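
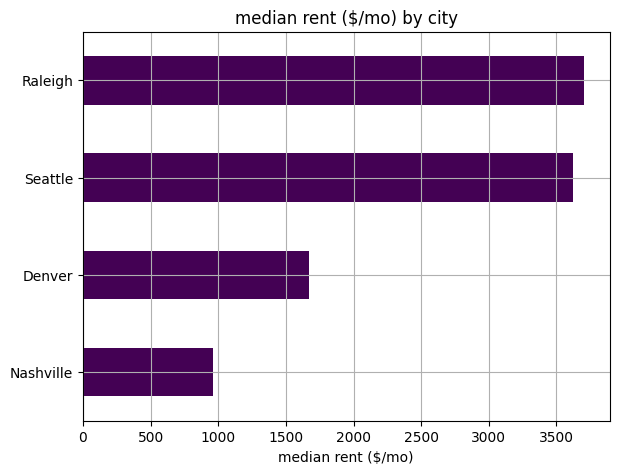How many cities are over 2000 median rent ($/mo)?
2

Above 2000: Seattle, Raleigh.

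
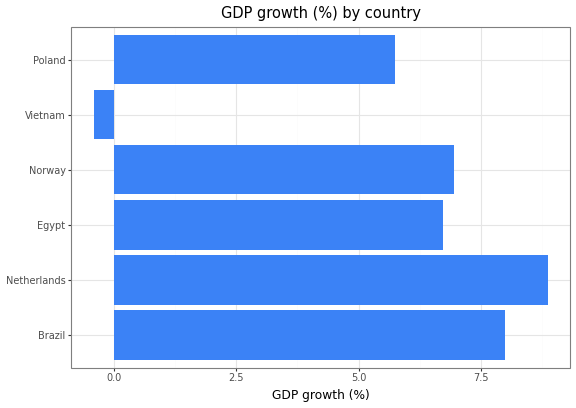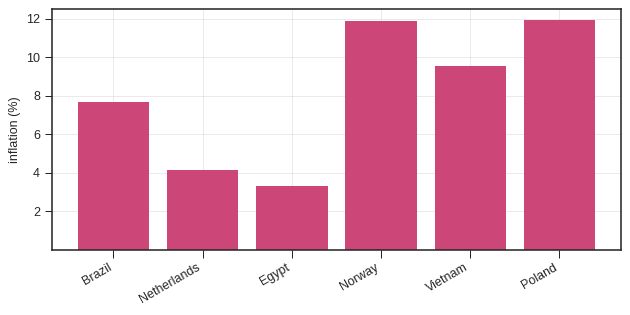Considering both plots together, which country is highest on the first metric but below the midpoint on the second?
Chart 2 median inflation (%) ≈ 8; below-median countries: Brazil, Netherlands, Egypt. Among those, Netherlands has the highest GDP growth (%) (≈ 9).

Netherlands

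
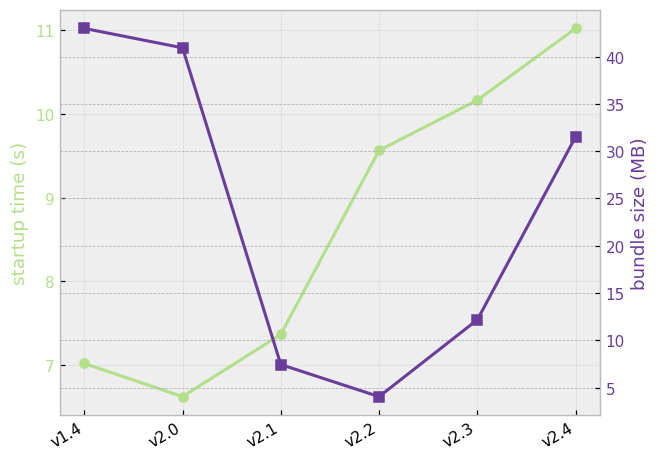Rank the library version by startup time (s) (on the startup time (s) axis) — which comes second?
v2.3

Top 3 (on the startup time (s) axis): v2.4 ≈ 11.0, v2.3 ≈ 10.0, v2.2 ≈ 9.5.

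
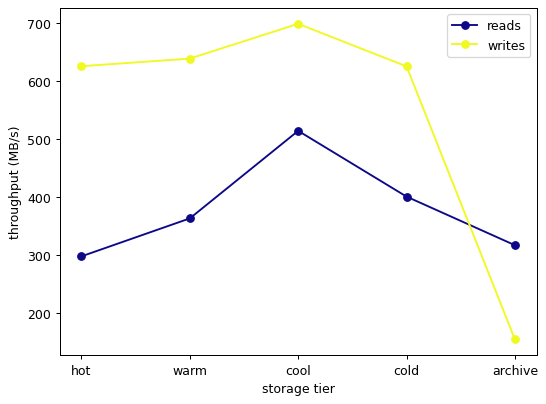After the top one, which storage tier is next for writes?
warm

Top 3 for writes: cool ≈ 700, warm ≈ 650, hot ≈ 600.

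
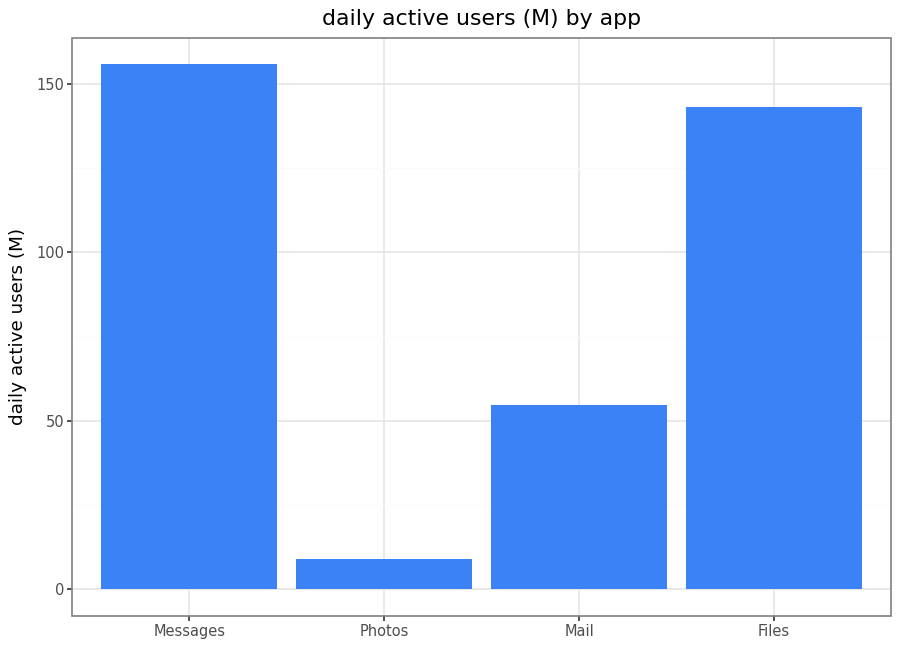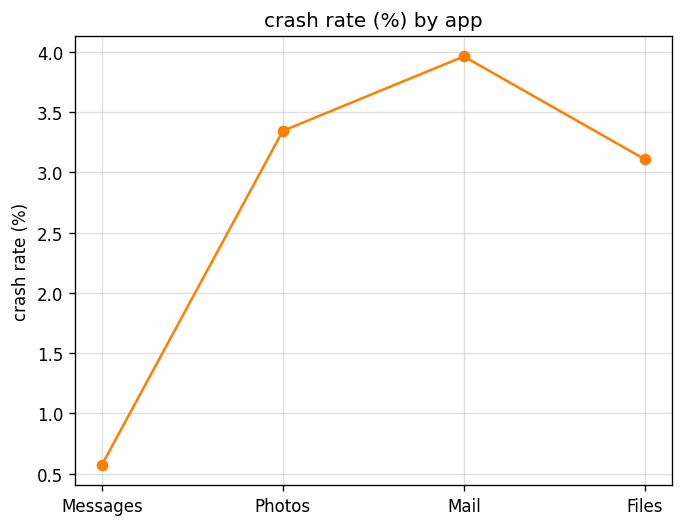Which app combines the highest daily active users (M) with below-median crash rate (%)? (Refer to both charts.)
Chart 2 median crash rate (%) ≈ 3; below-median apps: Messages, Files. Among those, Messages has the highest daily active users (M) (≈ 160).

Messages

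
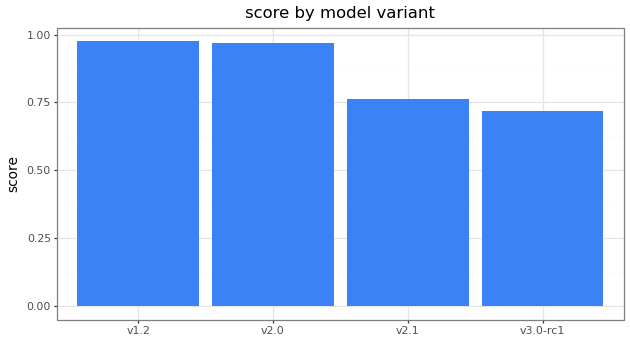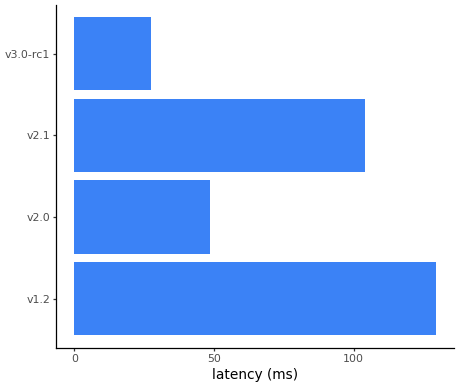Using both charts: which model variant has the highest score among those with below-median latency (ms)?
Chart 2 median latency (ms) ≈ 80; below-median model variants: v2.0, v3.0-rc1. Among those, v2.0 has the highest score (≈ 1).

v2.0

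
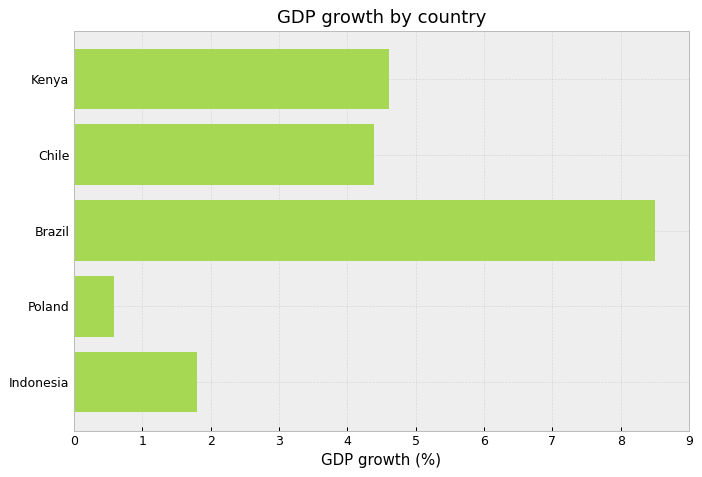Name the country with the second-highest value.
Kenya

Top 3: Brazil ≈ 9, Kenya ≈ 5, Chile ≈ 4.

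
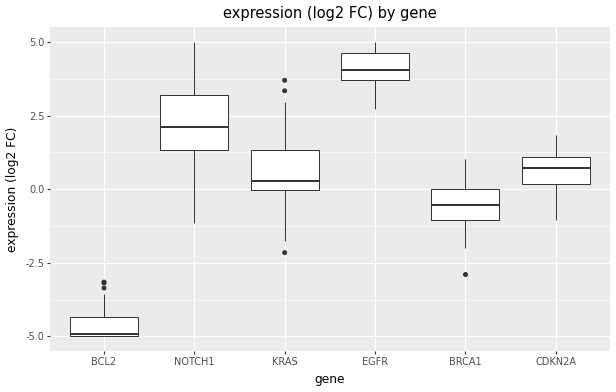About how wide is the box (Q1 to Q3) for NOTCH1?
≈ 2

Q3 ≈ 3, Q1 ≈ 1; IQR ≈ 2.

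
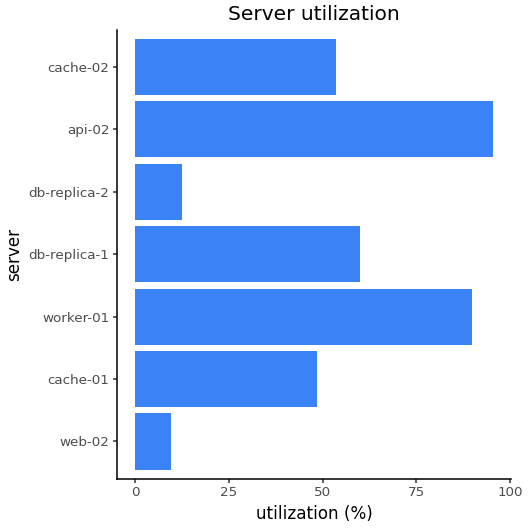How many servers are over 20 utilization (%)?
Above 20: cache-01, worker-01, db-replica-1, api-02, cache-02.

5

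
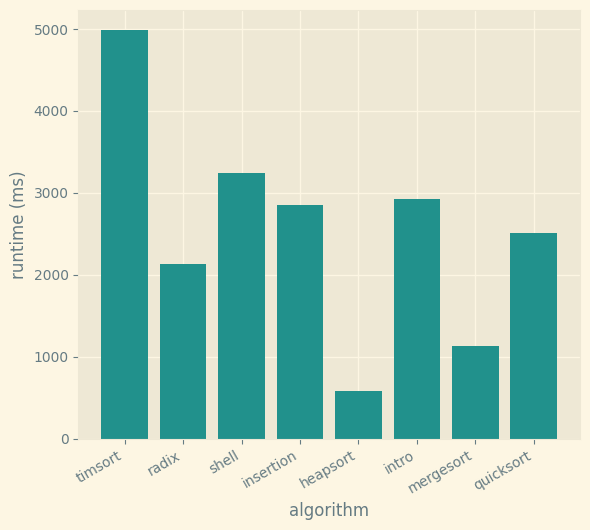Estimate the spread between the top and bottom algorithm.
≈ 4500

Max timsort ≈ 5000, min heapsort ≈ 500; range ≈ 4500.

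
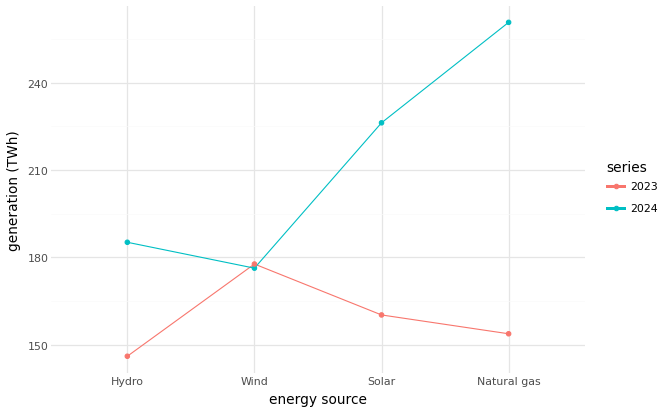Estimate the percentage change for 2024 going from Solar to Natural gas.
≈ +13%

Solar ≈ 230, Natural gas ≈ 260; (260 − 230) / 230 ≈ +13%.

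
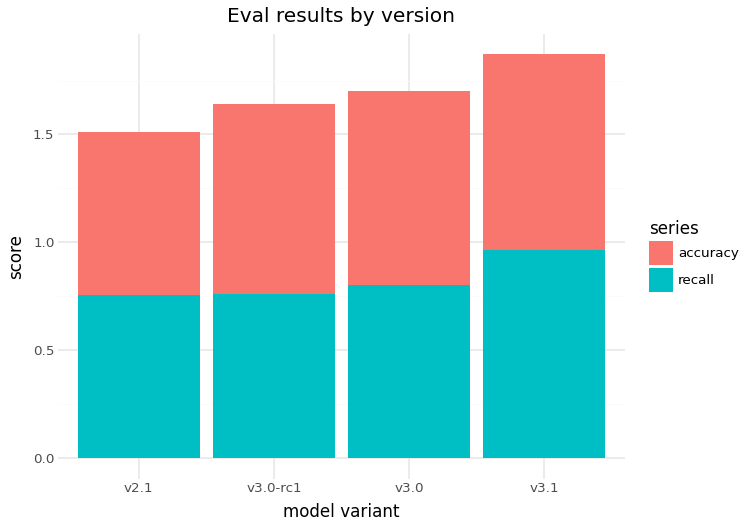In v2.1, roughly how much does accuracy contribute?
≈ 0.8

accuracy top ≈ 1.6, bottom ≈ 0.8; segment ≈ 0.8.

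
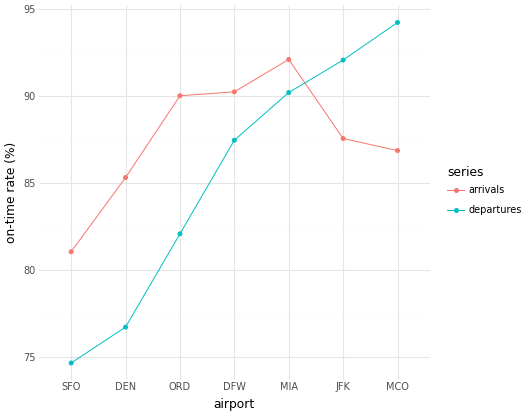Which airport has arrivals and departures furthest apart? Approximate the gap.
DEN: arrivals ≈ 86, departures ≈ 76 → gap ≈ 10. Next-largest (ORD) is only ≈ 8.

DEN, ≈ 10 %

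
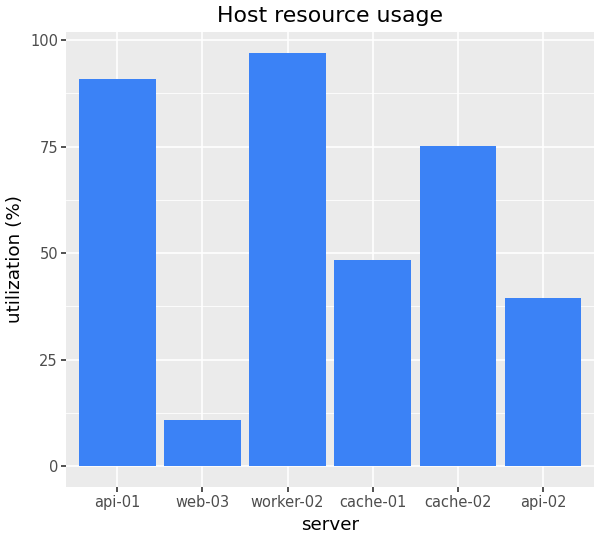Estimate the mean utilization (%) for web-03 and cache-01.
≈ 30

(10 + 50) / 2 ≈ 30.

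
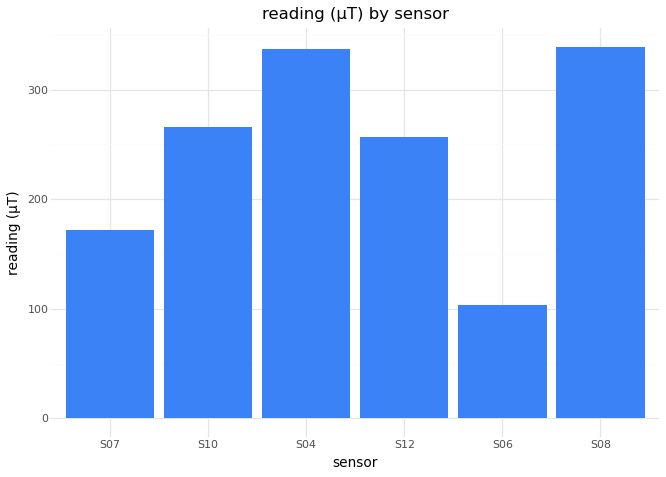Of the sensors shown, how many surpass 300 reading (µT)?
Above 300: S04, S08.

2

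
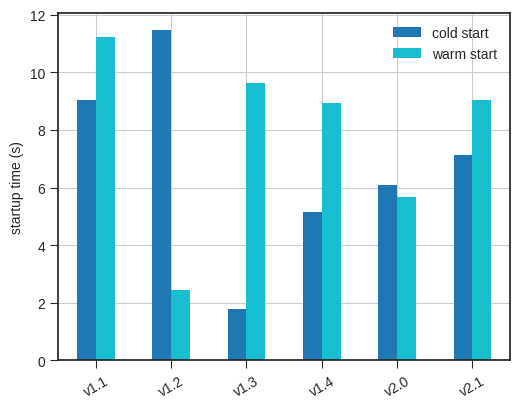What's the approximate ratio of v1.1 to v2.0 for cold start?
v1.1 ≈ 9, v2.0 ≈ 6; 9/6 ≈ 1.5.

≈ 1.5×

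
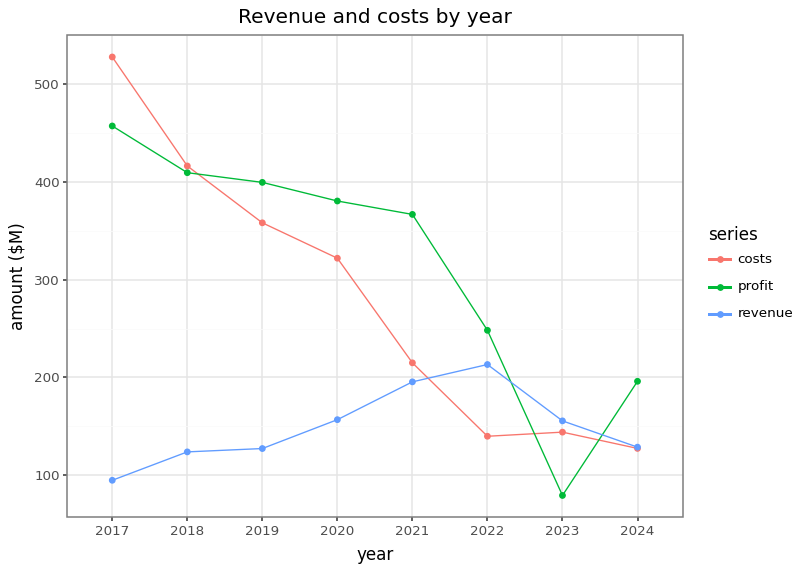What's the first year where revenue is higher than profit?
2022: revenue ≈ 200 vs profit ≈ 250 (not yet); 2023: revenue ≈ 150 vs profit ≈ 100 (first crossover).

2023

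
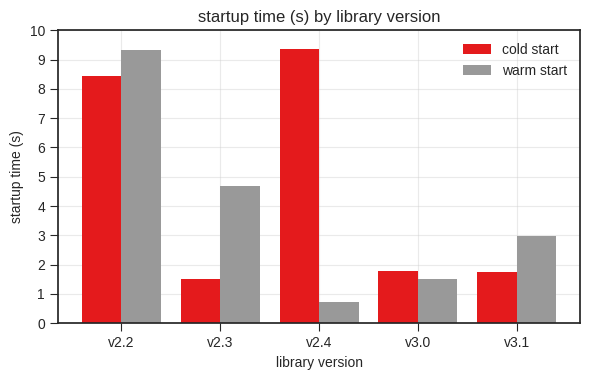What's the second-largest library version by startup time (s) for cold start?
v2.2

Top 3 for cold start: v2.4 ≈ 9, v2.2 ≈ 8, v3.0 ≈ 2.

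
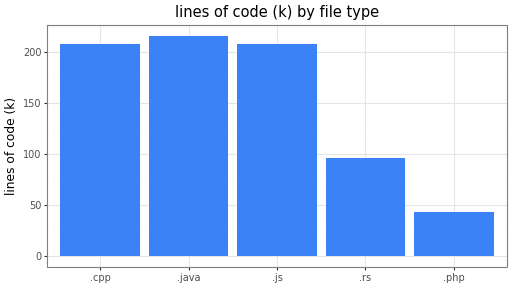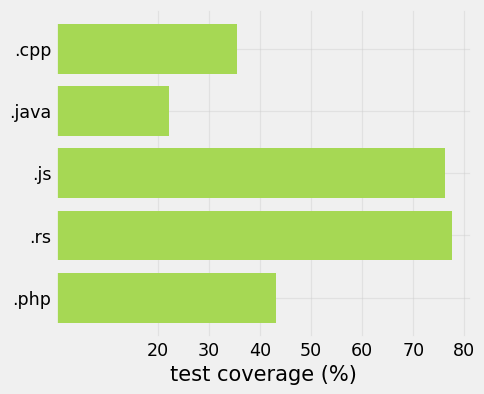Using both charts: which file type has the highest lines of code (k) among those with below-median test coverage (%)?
.java

Chart 2 median test coverage (%) ≈ 40; below-median file types: .cpp, .java. Among those, .java has the highest lines of code (k) (≈ 220).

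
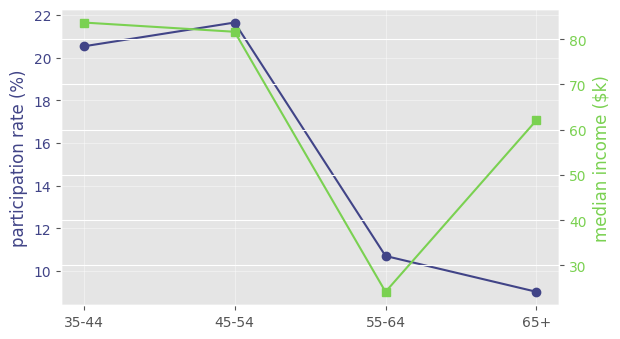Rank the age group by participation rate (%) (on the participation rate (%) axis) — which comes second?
35-44

Top 3 (on the participation rate (%) axis): 45-54 ≈ 22, 35-44 ≈ 20, 55-64 ≈ 10.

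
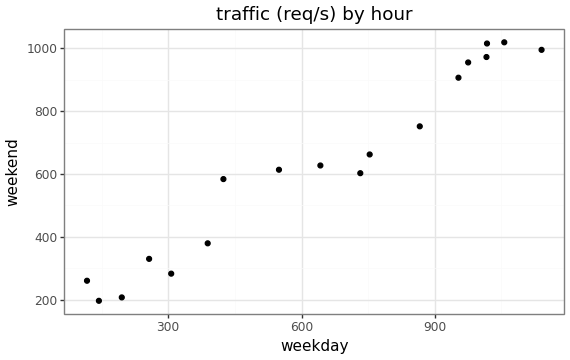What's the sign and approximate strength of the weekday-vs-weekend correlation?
positive, strong

Points are positively correlated; strong (|r| ≈ 1.0).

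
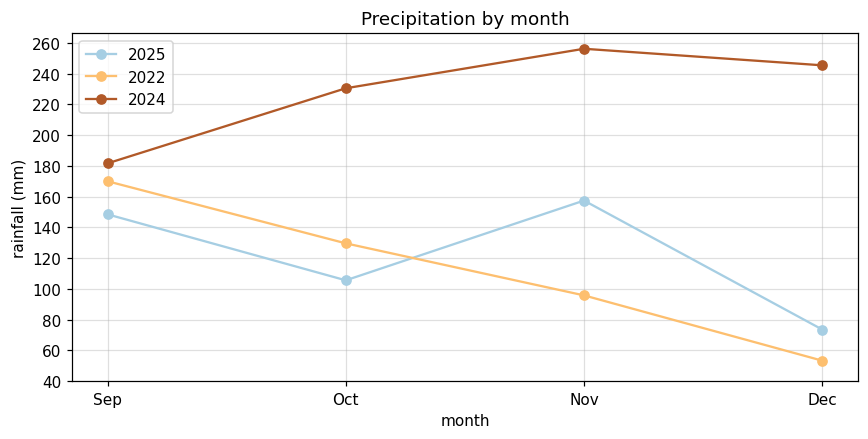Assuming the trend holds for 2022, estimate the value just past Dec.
Last three: 120, 100, 60 → slope ≈ -30/step → next ≈ 30.

≈ 30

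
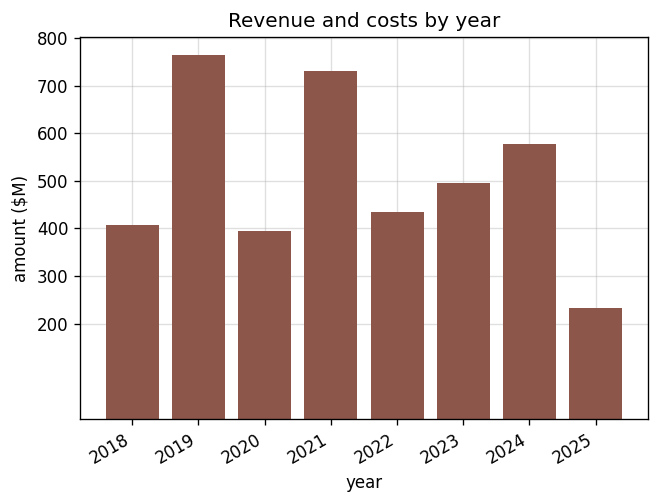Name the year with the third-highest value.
Top 4: 2019 ≈ 800, 2021 ≈ 700, 2024 ≈ 600, 2023 ≈ 500.

2024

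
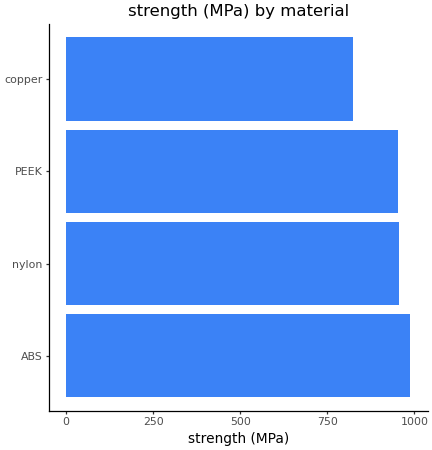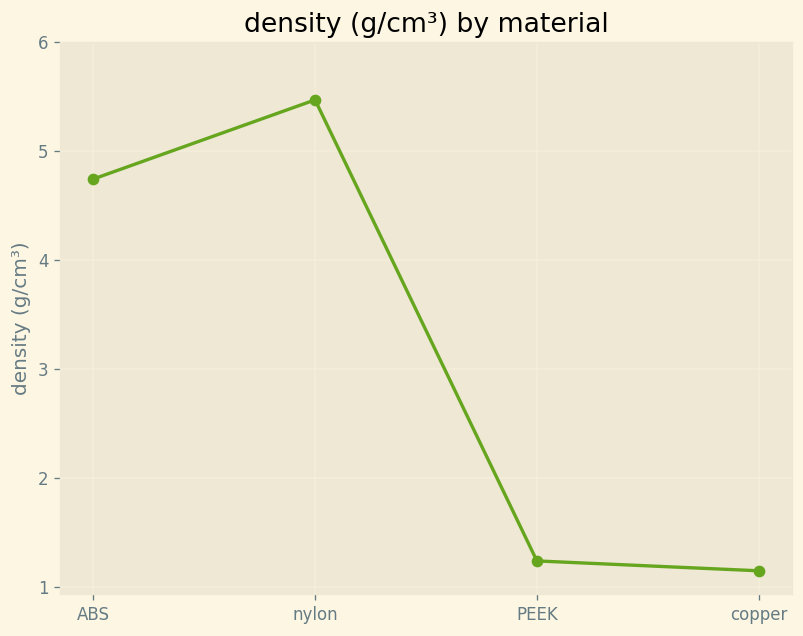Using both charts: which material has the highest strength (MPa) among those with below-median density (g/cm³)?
PEEK

Chart 2 median density (g/cm³) ≈ 3; below-median materials: PEEK, copper. Among those, PEEK has the highest strength (MPa) (≈ 1000).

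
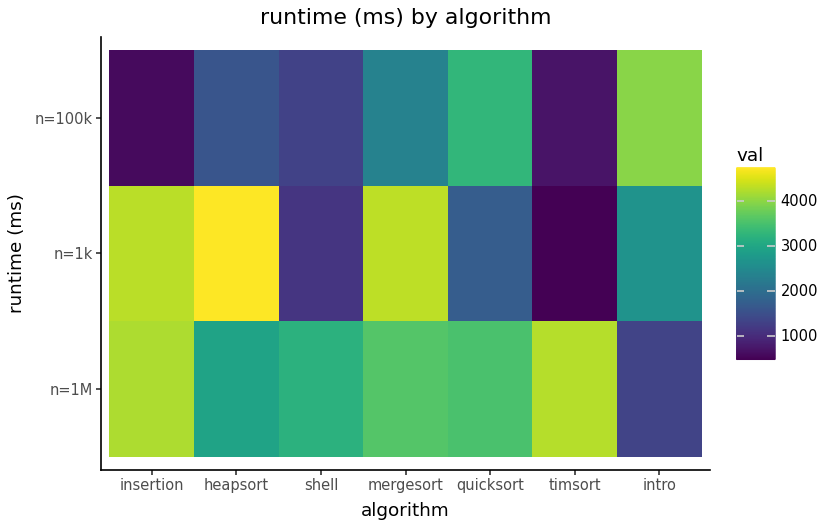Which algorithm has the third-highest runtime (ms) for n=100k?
mergesort

Top 4 for n=100k: intro ≈ 4000, quicksort ≈ 3500, mergesort ≈ 2500, heapsort ≈ 1500.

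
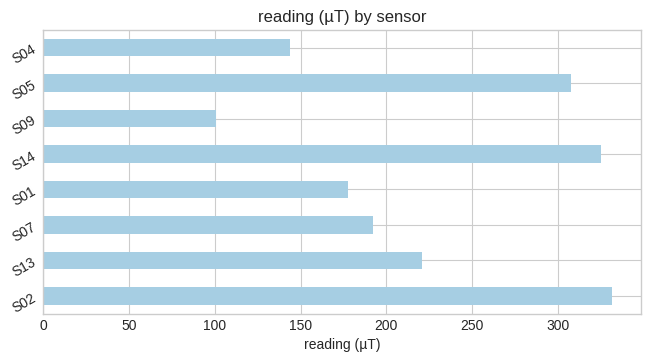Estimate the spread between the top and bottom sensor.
≈ 250

Max S02 ≈ 350, min S09 ≈ 100; range ≈ 250.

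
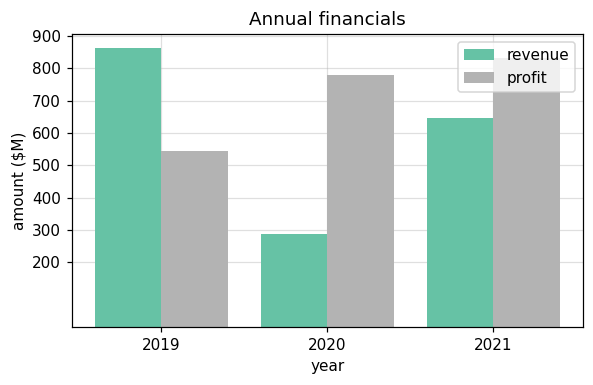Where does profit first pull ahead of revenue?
2019: profit ≈ 500 vs revenue ≈ 900 (not yet); 2020: profit ≈ 800 vs revenue ≈ 300 (first crossover).

2020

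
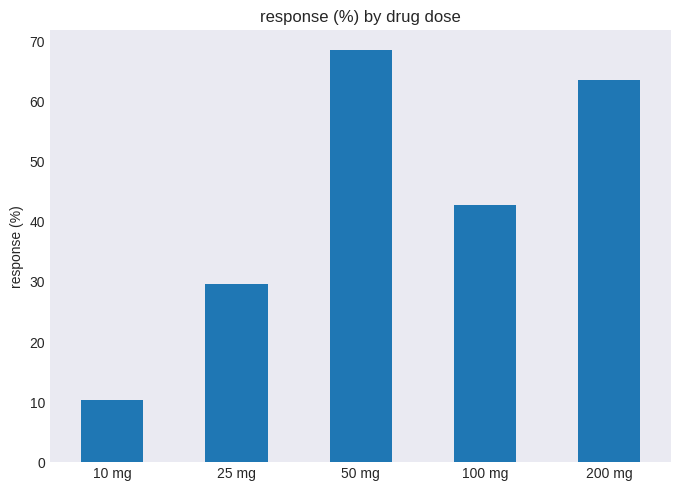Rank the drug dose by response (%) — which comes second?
200 mg

Top 3: 50 mg ≈ 70, 200 mg ≈ 60, 100 mg ≈ 40.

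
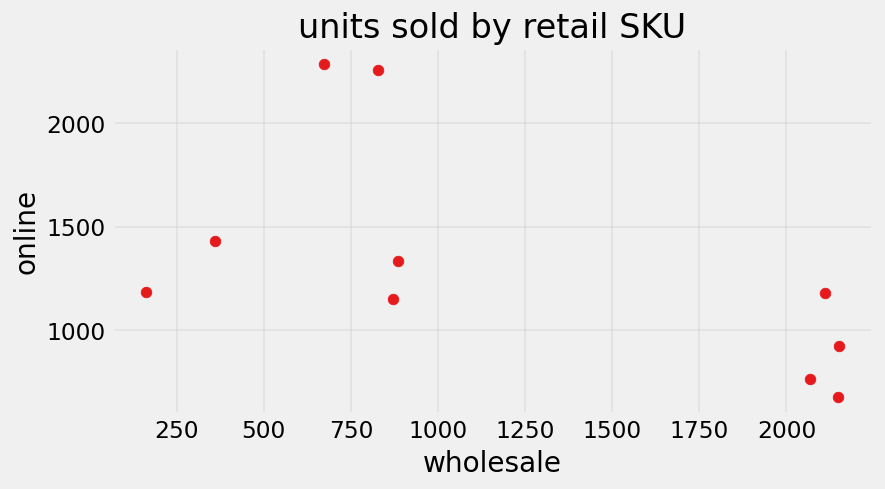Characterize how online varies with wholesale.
negative, moderate

Points are negatively correlated; moderate (|r| ≈ 0.6).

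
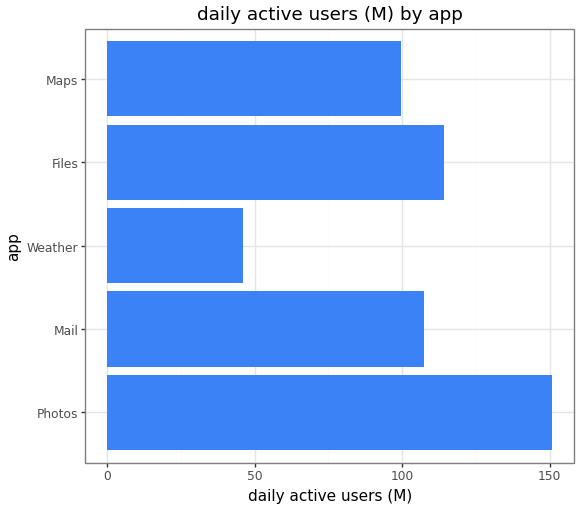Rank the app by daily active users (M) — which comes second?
Files

Top 3: Photos ≈ 160, Files ≈ 120, Mail ≈ 100.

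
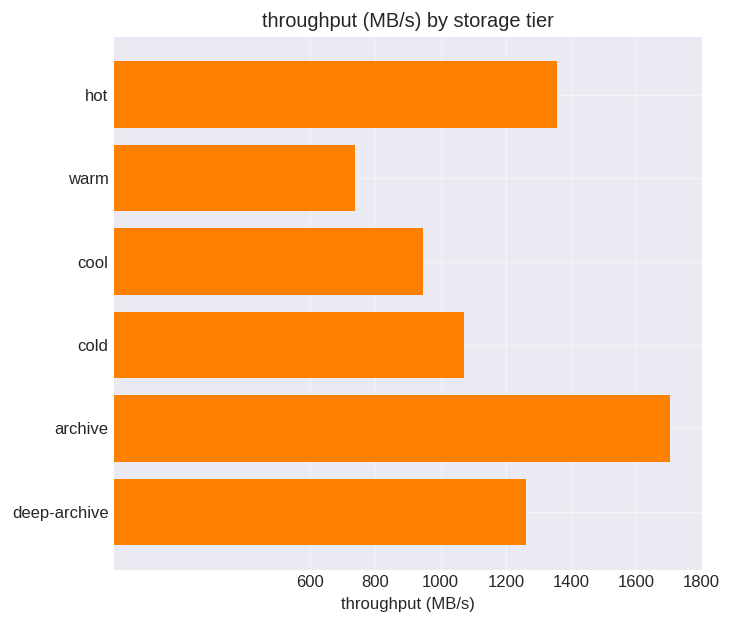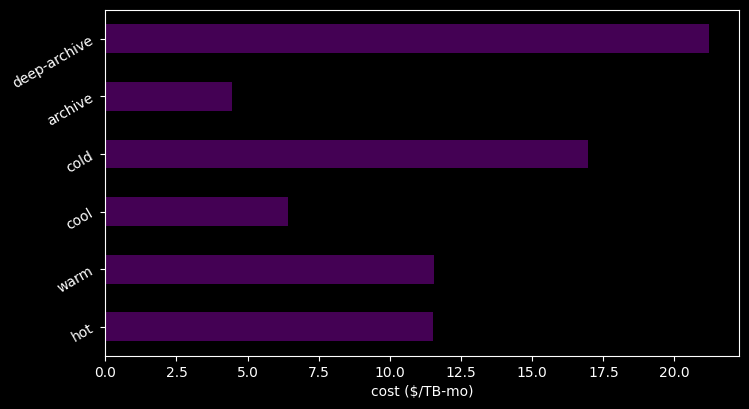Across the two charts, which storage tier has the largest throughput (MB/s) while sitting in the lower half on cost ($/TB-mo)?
Chart 2 median cost ($/TB-mo) ≈ 12; below-median storage tiers: hot, cool, archive. Among those, archive has the highest throughput (MB/s) (≈ 1800).

archive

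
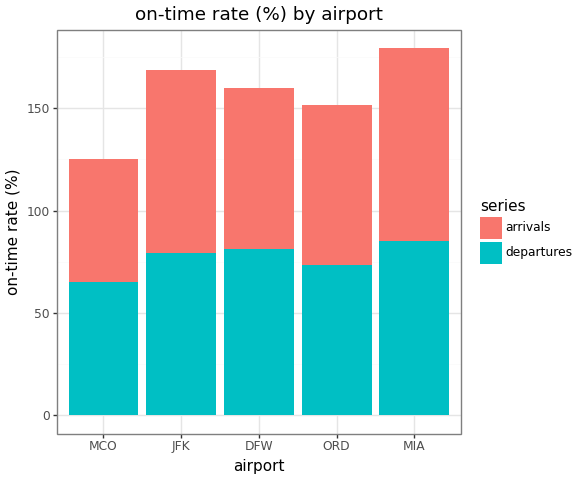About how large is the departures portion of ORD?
departures top ≈ 80, bottom ≈ 0; segment ≈ 80.

≈ 80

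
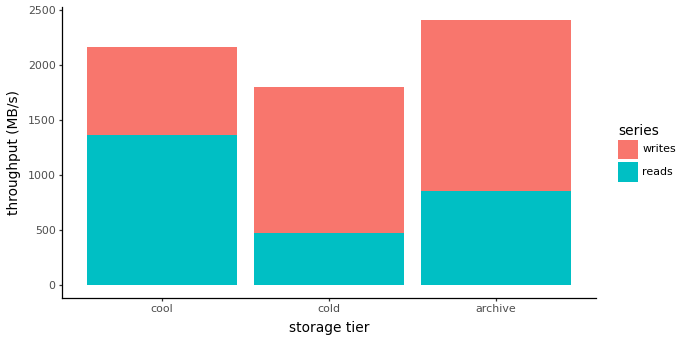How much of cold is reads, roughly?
≈ 500

reads top ≈ 500, bottom ≈ 0; segment ≈ 500.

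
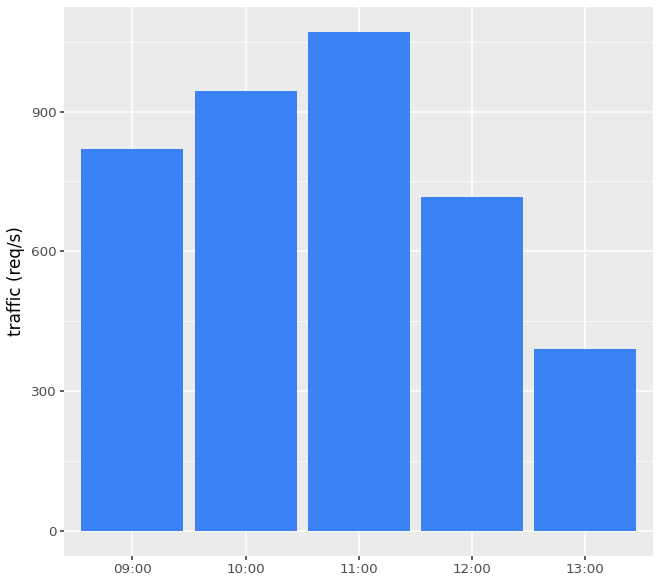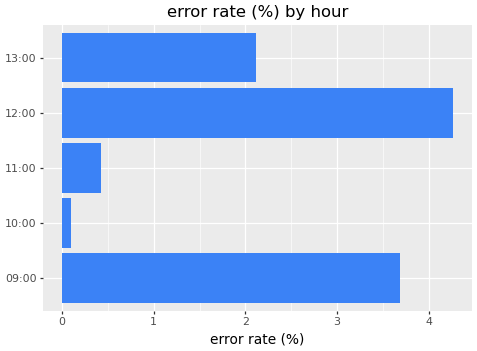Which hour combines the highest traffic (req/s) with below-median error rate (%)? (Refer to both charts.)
Chart 2 median error rate (%) ≈ 2; below-median hours: 10:00, 11:00. Among those, 11:00 has the highest traffic (req/s) (≈ 1100).

11:00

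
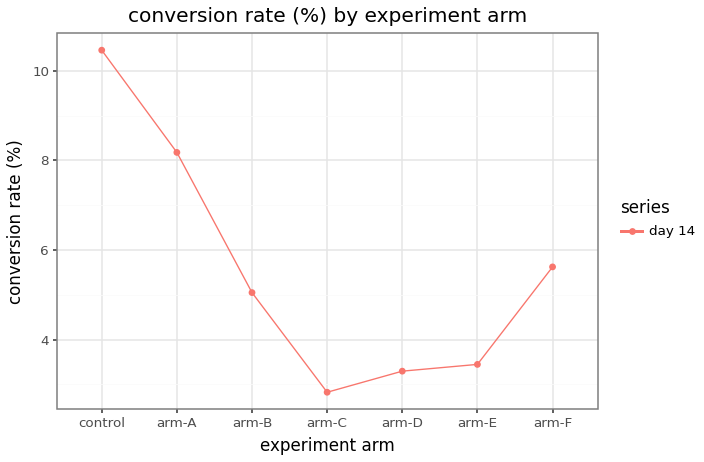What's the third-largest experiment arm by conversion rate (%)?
Top 4: control ≈ 10, arm-A ≈ 8, arm-F ≈ 6, arm-B ≈ 5.

arm-F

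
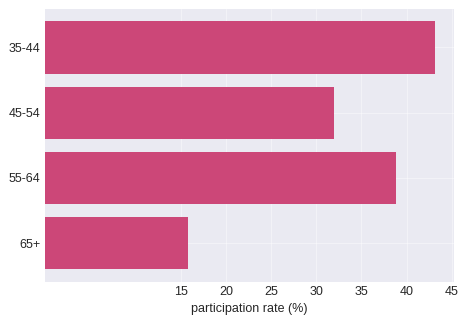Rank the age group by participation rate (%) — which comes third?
Top 4: 35-44 ≈ 45, 55-64 ≈ 40, 45-54 ≈ 30, 65+ ≈ 15.

45-54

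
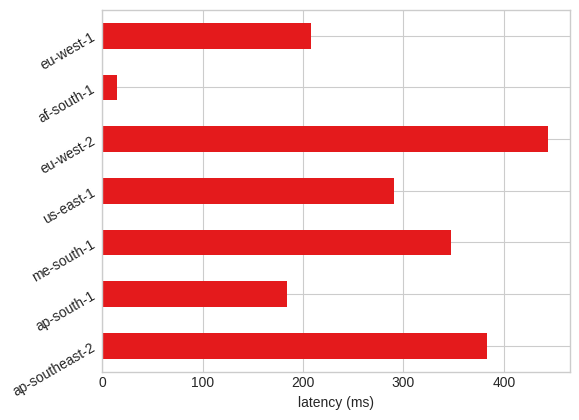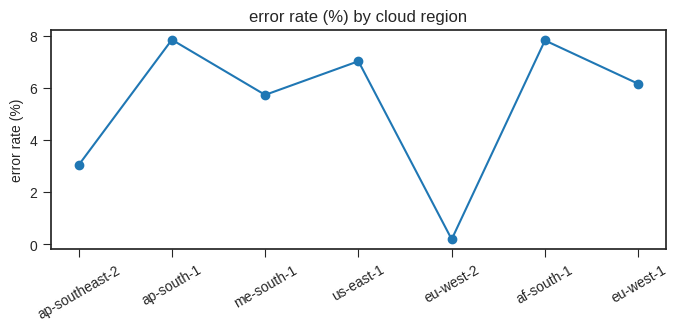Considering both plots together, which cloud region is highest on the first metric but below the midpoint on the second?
Chart 2 median error rate (%) ≈ 6; below-median cloud regions: ap-southeast-2, me-south-1, eu-west-2. Among those, eu-west-2 has the highest latency (ms) (≈ 450).

eu-west-2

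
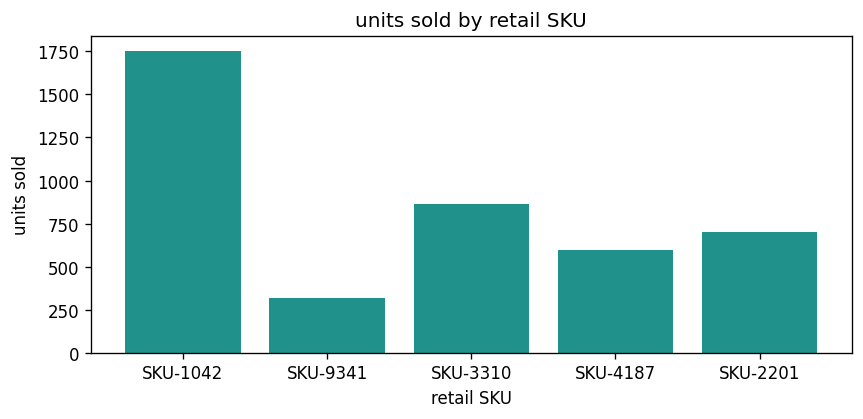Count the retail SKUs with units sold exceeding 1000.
Above 1000: SKU-1042.

1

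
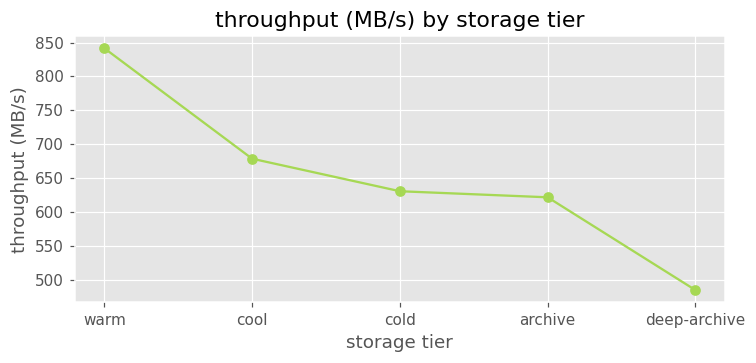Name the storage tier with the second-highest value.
Top 3: warm ≈ 850, cool ≈ 700, cold ≈ 650.

cool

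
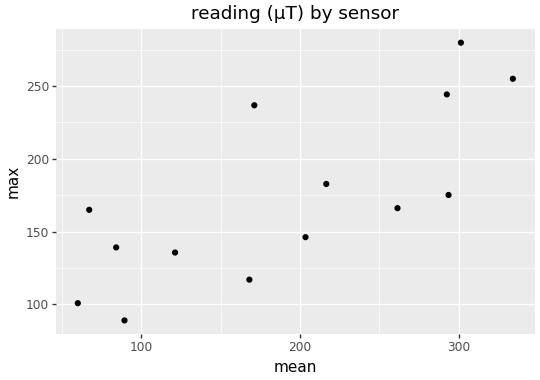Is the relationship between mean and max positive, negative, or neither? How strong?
positive, strong

Points are positively correlated; strong (|r| ≈ 0.8).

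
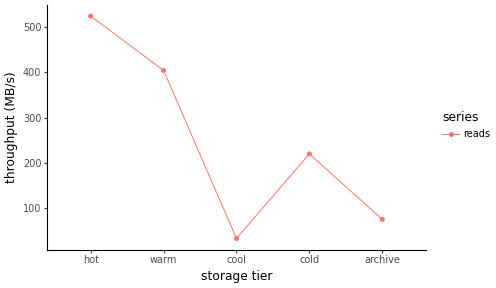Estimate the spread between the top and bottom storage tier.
Max hot ≈ 500, min cool ≈ 50; range ≈ 450.

≈ 450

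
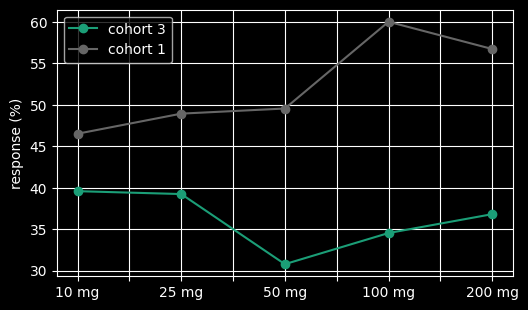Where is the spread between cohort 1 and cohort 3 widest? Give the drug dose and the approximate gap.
100 mg, ≈ 25 %

100 mg: cohort 1 ≈ 60, cohort 3 ≈ 35 → gap ≈ 25. Next-largest (200 mg) is only ≈ 20.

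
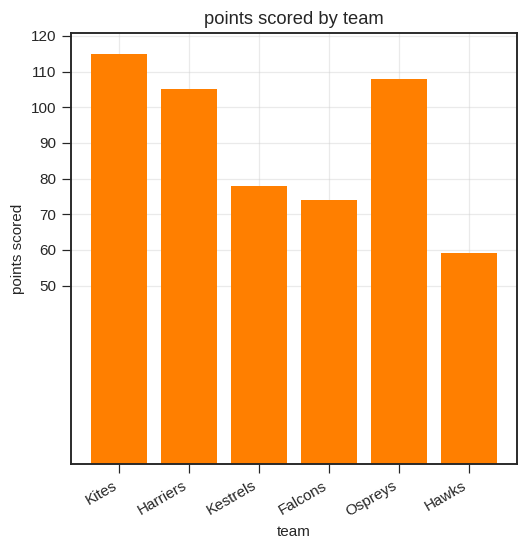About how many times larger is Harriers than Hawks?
≈ 1.67×

Harriers ≈ 100, Hawks ≈ 60; 100/60 ≈ 1.67.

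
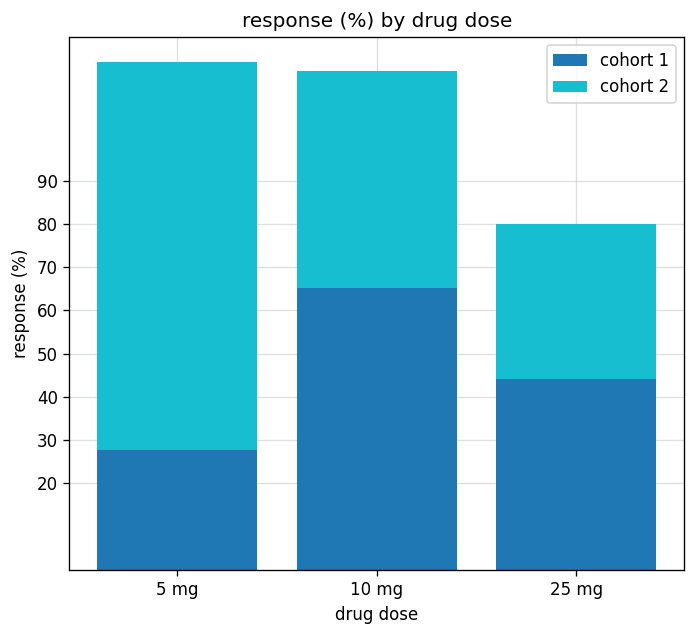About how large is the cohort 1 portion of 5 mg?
≈ 30

cohort 1 top ≈ 30, bottom ≈ 0; segment ≈ 30.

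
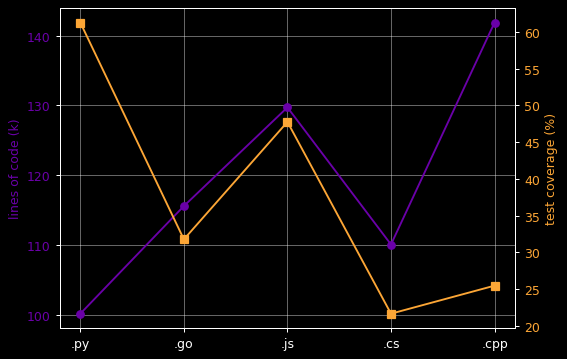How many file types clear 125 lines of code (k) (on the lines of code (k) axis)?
2

Above 125: .js, .cpp.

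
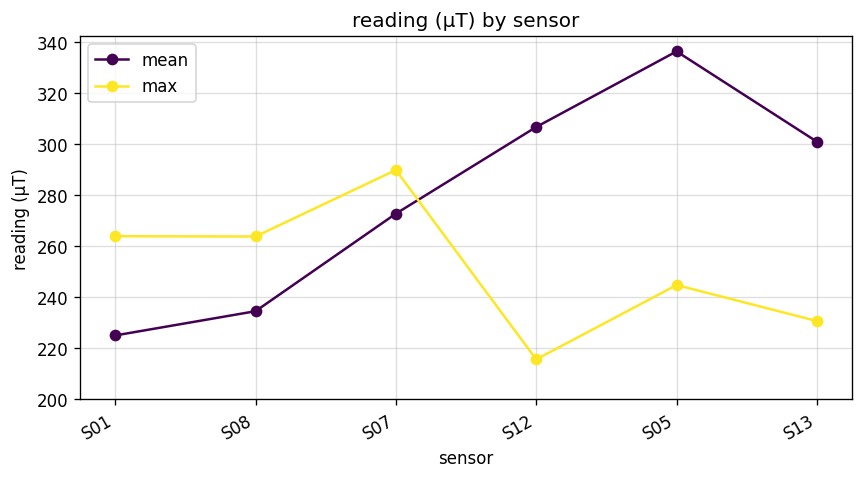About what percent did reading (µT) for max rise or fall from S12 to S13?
≈ +9.1%

S12 ≈ 220, S13 ≈ 240; (240 − 220) / 220 ≈ +9.1%.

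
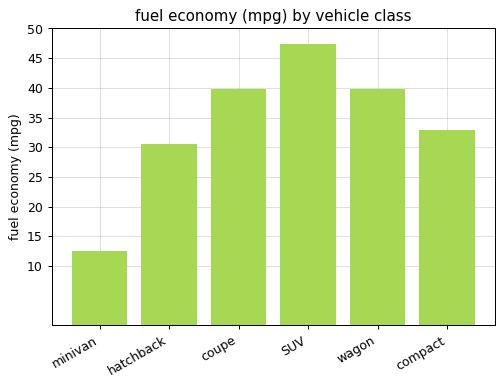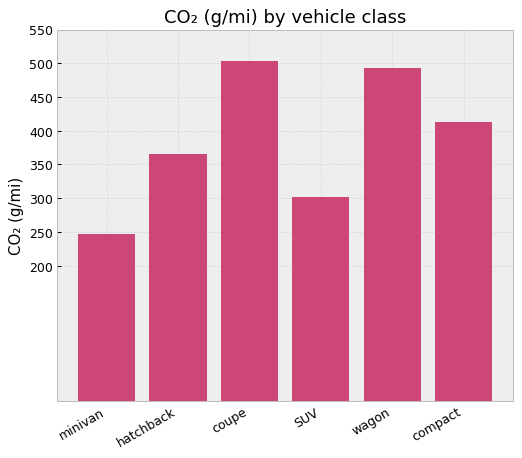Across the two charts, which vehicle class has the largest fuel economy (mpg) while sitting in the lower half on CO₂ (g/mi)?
Chart 2 median CO₂ (g/mi) ≈ 400; below-median vehicle classes: minivan, hatchback, SUV. Among those, SUV has the highest fuel economy (mpg) (≈ 45).

SUV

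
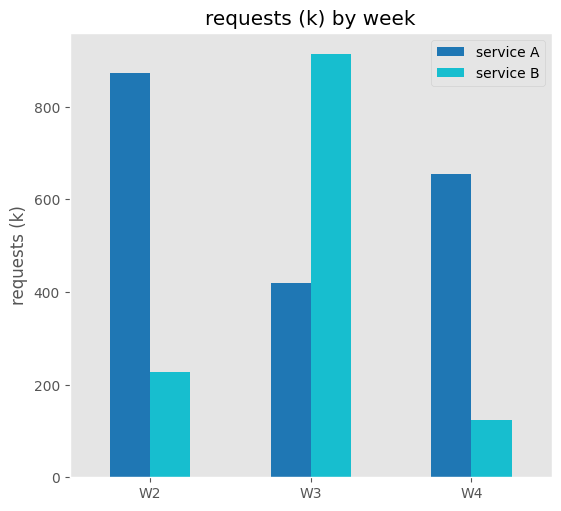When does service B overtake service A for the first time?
W3

W2: service B ≈ 200 vs service A ≈ 900 (not yet); W3: service B ≈ 900 vs service A ≈ 400 (first crossover).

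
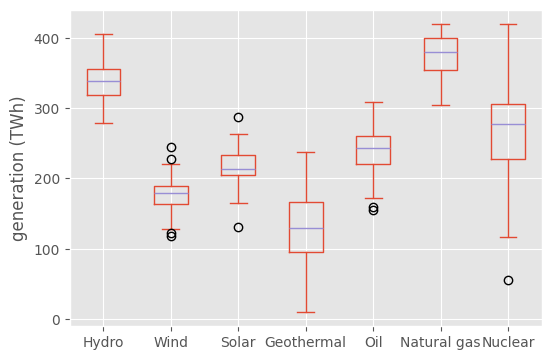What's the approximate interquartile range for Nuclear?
Q3 ≈ 300, Q1 ≈ 225; IQR ≈ 75.

≈ 75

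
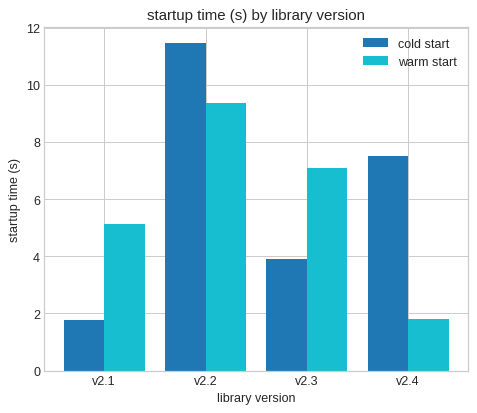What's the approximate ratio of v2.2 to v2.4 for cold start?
≈ 1.38×

v2.2 ≈ 11, v2.4 ≈ 8; 11/8 ≈ 1.38.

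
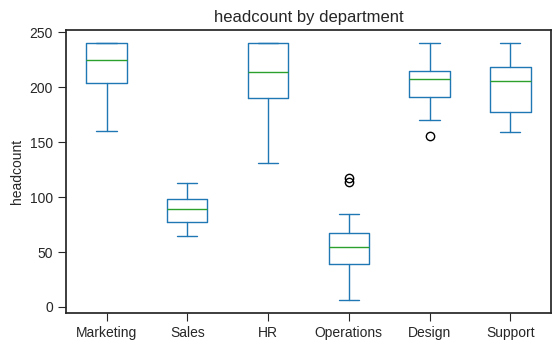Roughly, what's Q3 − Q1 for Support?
Q3 ≈ 220, Q1 ≈ 180; IQR ≈ 40.

≈ 40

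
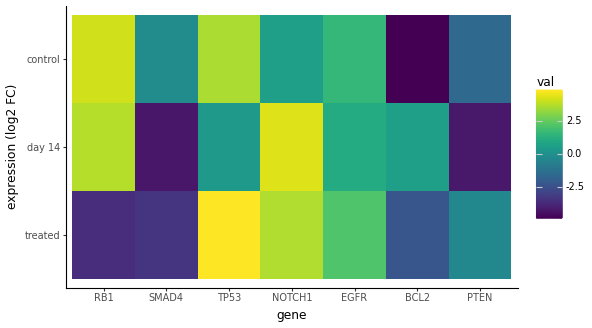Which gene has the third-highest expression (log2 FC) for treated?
EGFR

Top 4 for treated: TP53 ≈ 5, NOTCH1 ≈ 4, EGFR ≈ 2, PTEN ≈ 0.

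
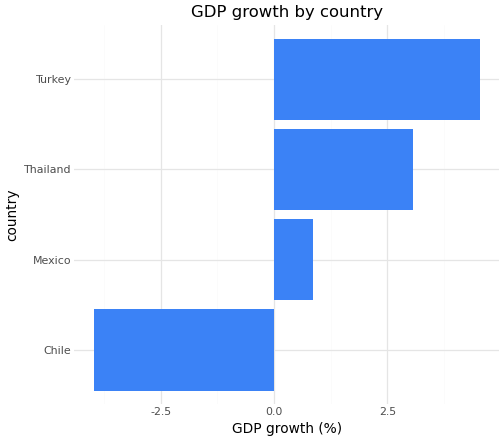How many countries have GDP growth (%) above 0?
Above 0: Mexico, Thailand, Turkey.

3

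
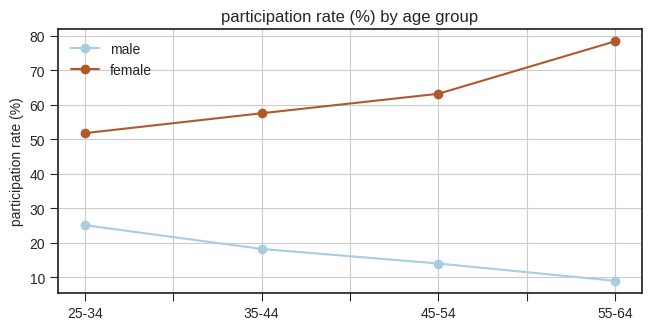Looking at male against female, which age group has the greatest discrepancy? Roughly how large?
55-64: male ≈ 10, female ≈ 80 → gap ≈ 70. Next-largest (45-54) is only ≈ 50.

55-64, ≈ 70 %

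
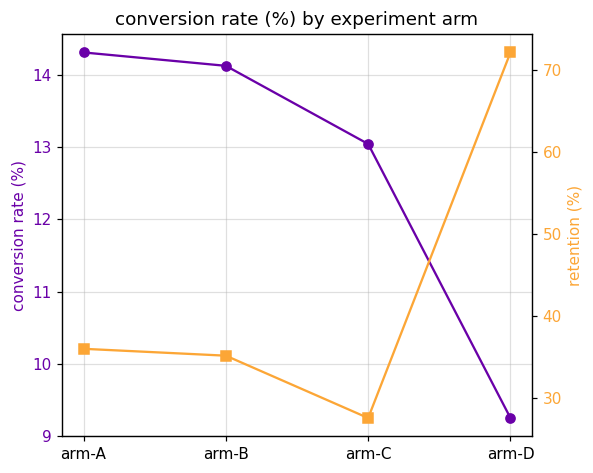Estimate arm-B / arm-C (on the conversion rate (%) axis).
arm-B ≈ 14.0, arm-C ≈ 13.0; 14.0/13.0 ≈ 1.08.

≈ 1.08×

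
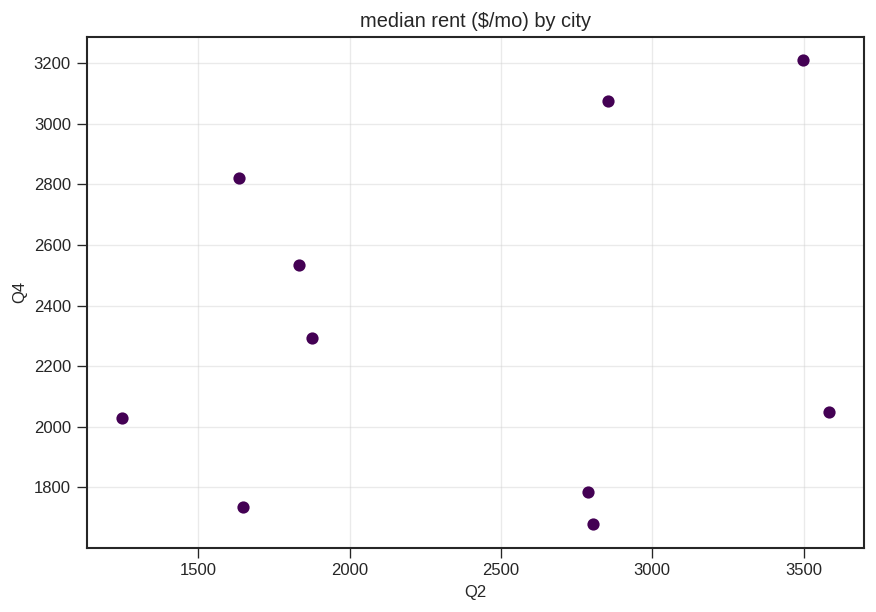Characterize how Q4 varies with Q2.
no clear correlation

Points are roughly uncorrelated; weak (|r| ≈ 0.2).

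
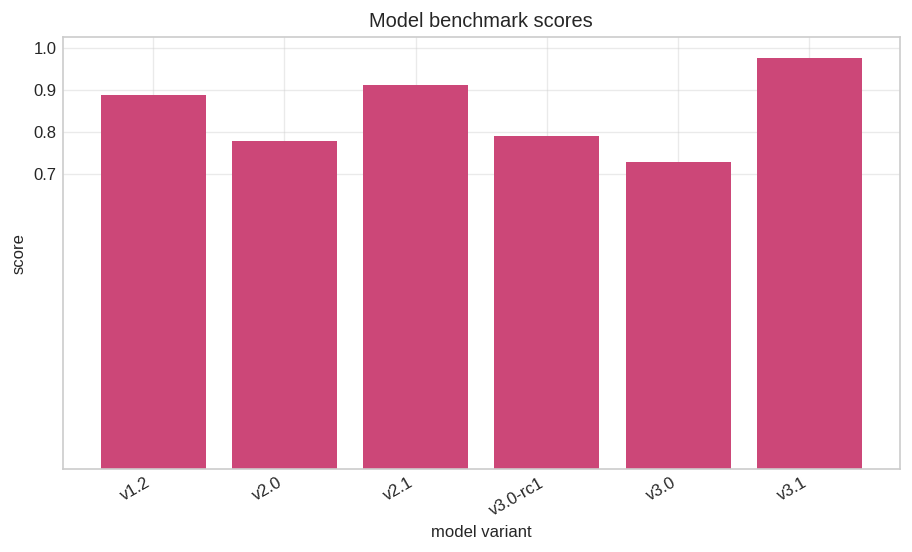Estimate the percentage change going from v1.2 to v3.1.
v1.2 ≈ 0.9, v3.1 ≈ 1.0; (1.0 − 0.9) / 0.9 ≈ +11.1%.

≈ +11.1%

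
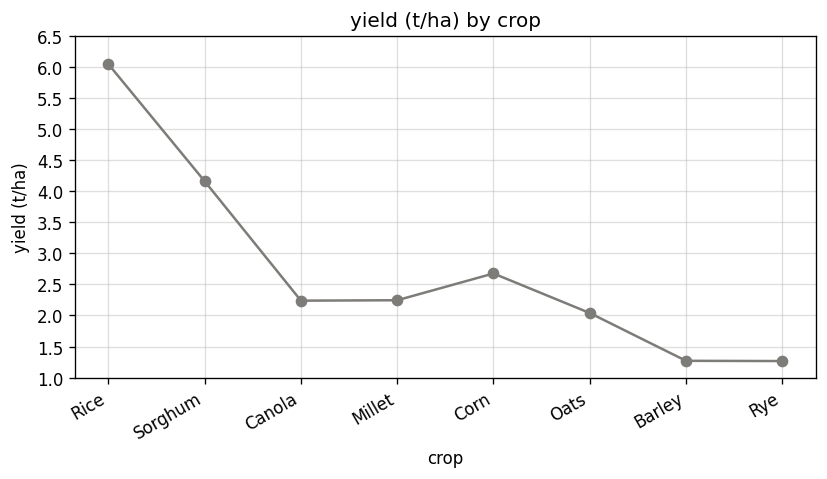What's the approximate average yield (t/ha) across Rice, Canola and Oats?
≈ 3.33

(6.0 + 2.0 + 2.0) / 3 ≈ 3.33.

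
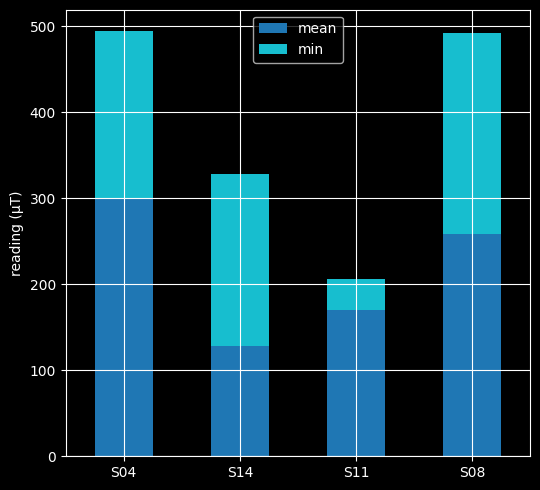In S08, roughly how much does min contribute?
≈ 250

min top ≈ 500, bottom ≈ 250; segment ≈ 250.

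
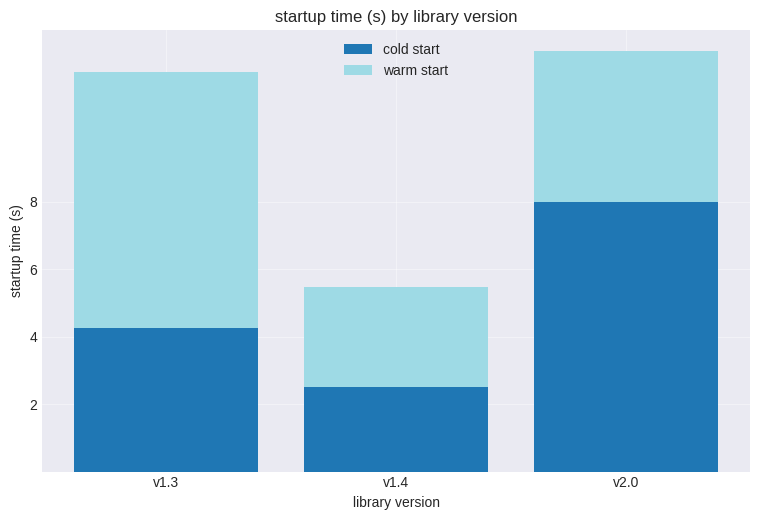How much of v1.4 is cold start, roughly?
≈ 2

cold start top ≈ 2, bottom ≈ 0; segment ≈ 2.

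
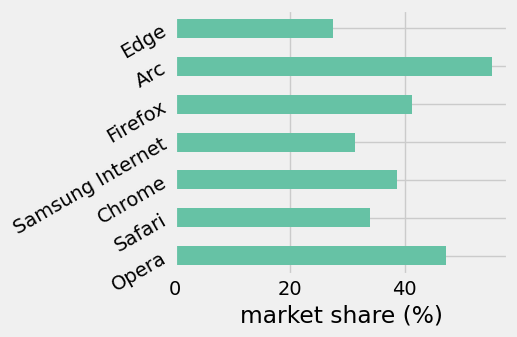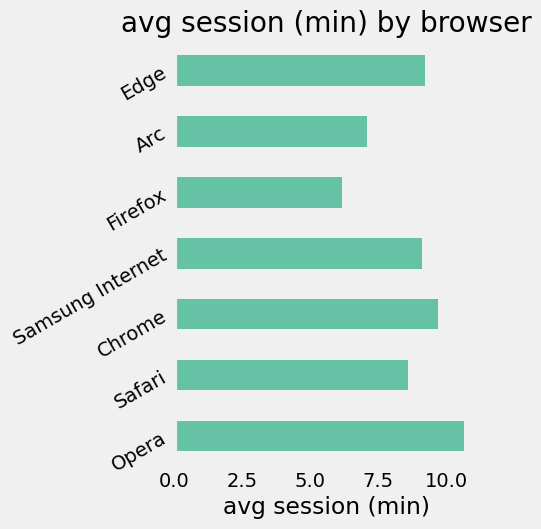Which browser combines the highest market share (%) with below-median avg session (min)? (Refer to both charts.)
Chart 2 median avg session (min) ≈ 9; below-median browsers: Safari, Firefox, Arc. Among those, Arc has the highest market share (%) (≈ 60).

Arc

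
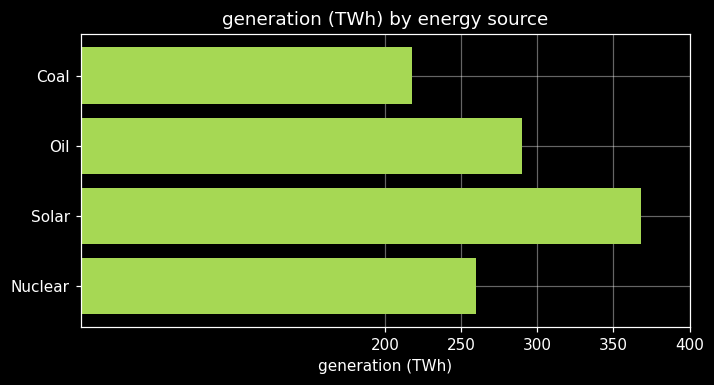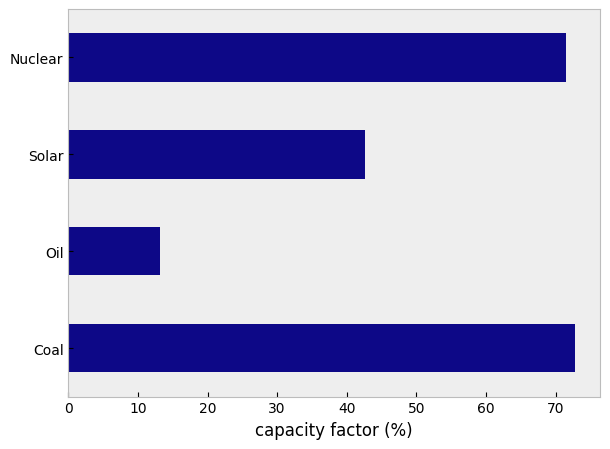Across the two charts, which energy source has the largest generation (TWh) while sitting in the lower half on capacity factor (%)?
Chart 2 median capacity factor (%) ≈ 60; below-median energy sources: Oil, Solar. Among those, Solar has the highest generation (TWh) (≈ 350).

Solar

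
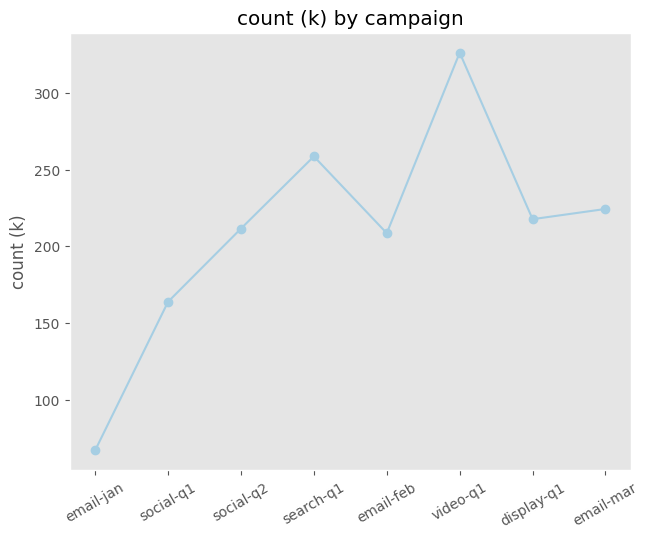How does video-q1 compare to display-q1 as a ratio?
video-q1 ≈ 325, display-q1 ≈ 225; 325/225 ≈ 1.44.

≈ 1.44×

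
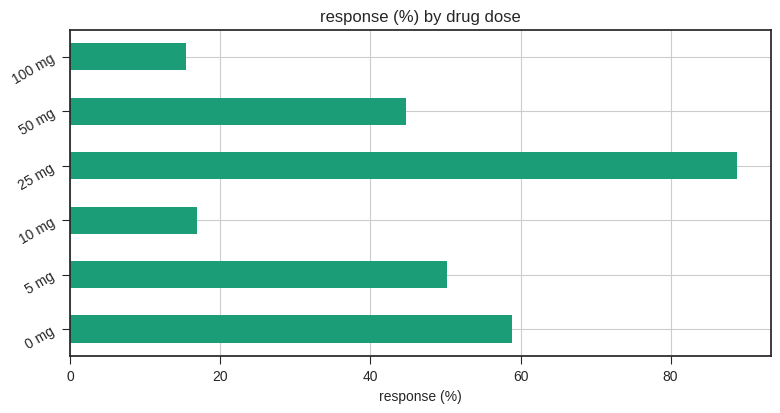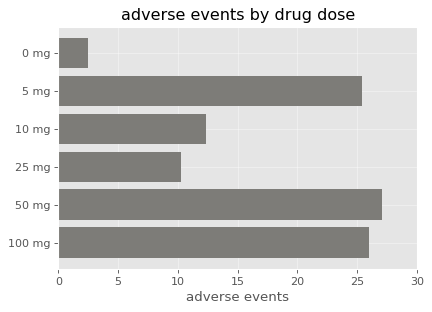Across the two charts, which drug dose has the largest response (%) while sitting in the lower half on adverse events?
Chart 2 median adverse events ≈ 20; below-median drug doses: 0 mg, 10 mg, 25 mg. Among those, 25 mg has the highest response (%) (≈ 90).

25 mg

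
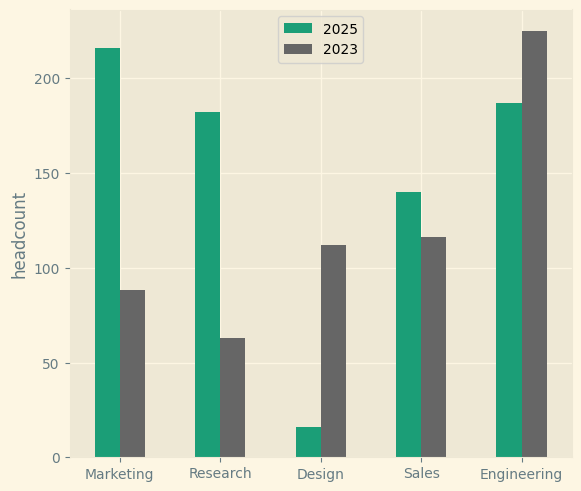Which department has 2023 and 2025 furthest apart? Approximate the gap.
Marketing, ≈ 140

Marketing: 2023 ≈ 80, 2025 ≈ 220 → gap ≈ 140. Next-largest (Research) is only ≈ 120.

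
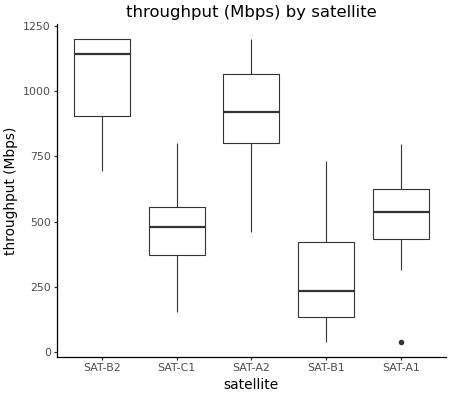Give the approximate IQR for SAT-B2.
≈ 300

Q3 ≈ 1200, Q1 ≈ 900; IQR ≈ 300.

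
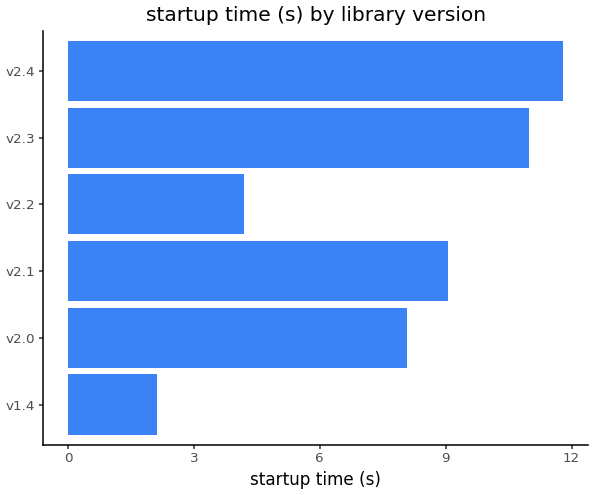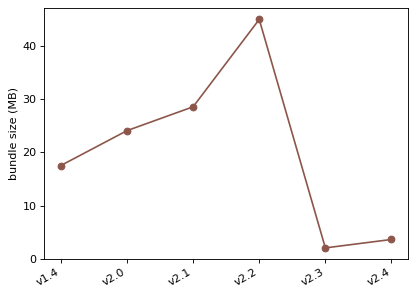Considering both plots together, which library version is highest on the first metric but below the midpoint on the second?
v2.4

Chart 2 median bundle size (MB) ≈ 20; below-median library versions: v1.4, v2.3, v2.4. Among those, v2.4 has the highest startup time (s) (≈ 12).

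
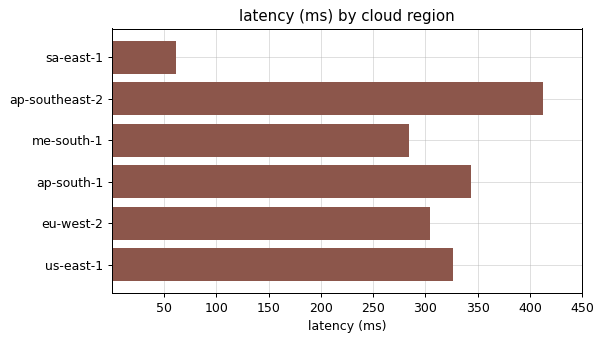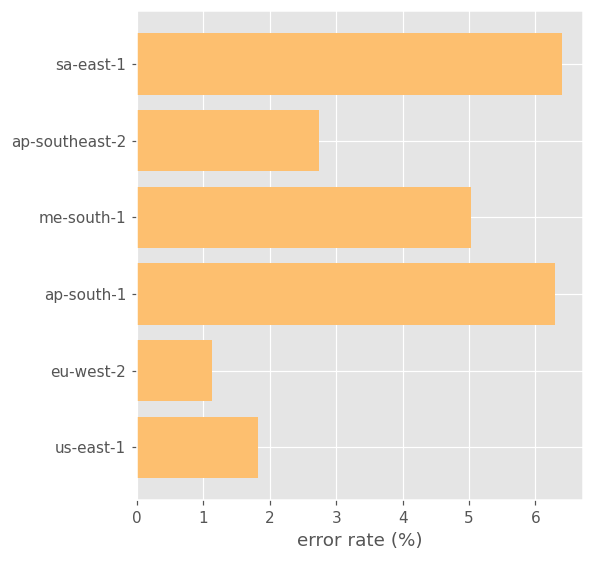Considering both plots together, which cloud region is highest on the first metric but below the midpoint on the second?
Chart 2 median error rate (%) ≈ 4; below-median cloud regions: ap-southeast-2, eu-west-2, us-east-1. Among those, ap-southeast-2 has the highest latency (ms) (≈ 400).

ap-southeast-2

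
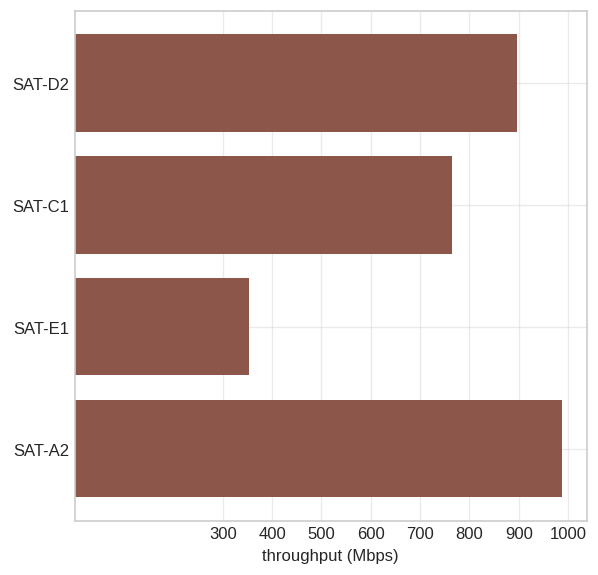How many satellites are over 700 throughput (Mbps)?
Above 700: SAT-D2, SAT-C1, SAT-A2.

3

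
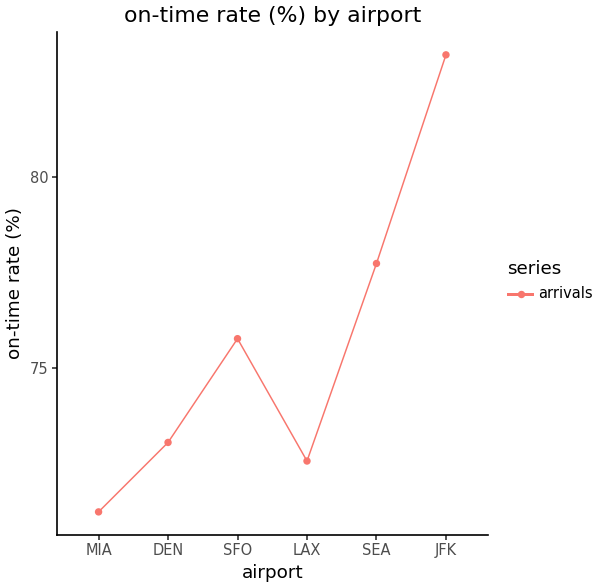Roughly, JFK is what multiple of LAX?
JFK ≈ 83, LAX ≈ 73; 83/73 ≈ 1.14.

≈ 1.14×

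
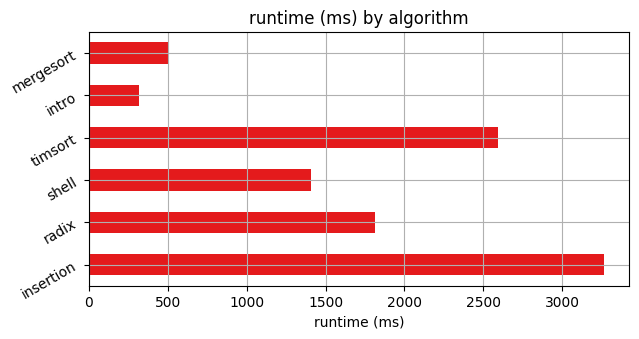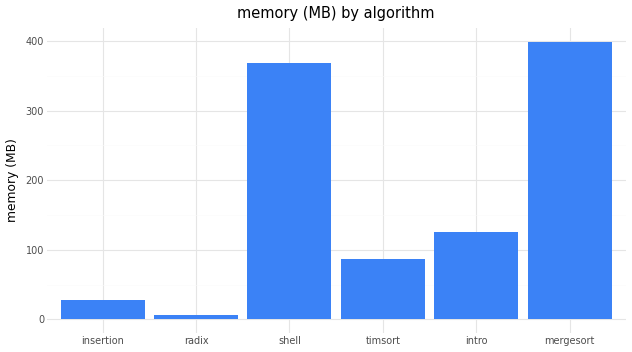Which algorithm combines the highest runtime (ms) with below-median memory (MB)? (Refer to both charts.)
insertion

Chart 2 median memory (MB) ≈ 100; below-median algorithms: insertion, radix, timsort. Among those, insertion has the highest runtime (ms) (≈ 3500).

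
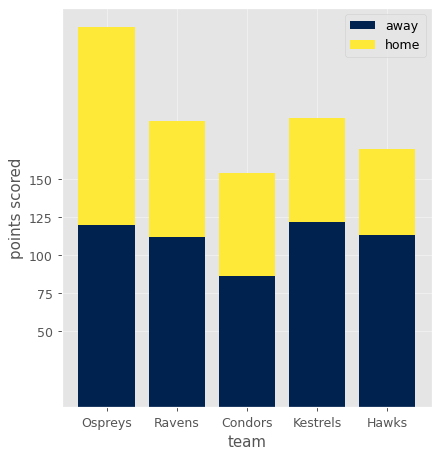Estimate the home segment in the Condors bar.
≈ 75

home top ≈ 150, bottom ≈ 75; segment ≈ 75.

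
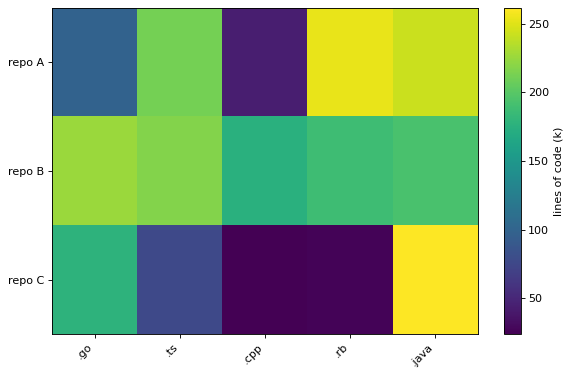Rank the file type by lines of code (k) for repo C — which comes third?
Top 4 for repo C: .java ≈ 260, .go ≈ 180, .ts ≈ 80, .rb ≈ 20.

.ts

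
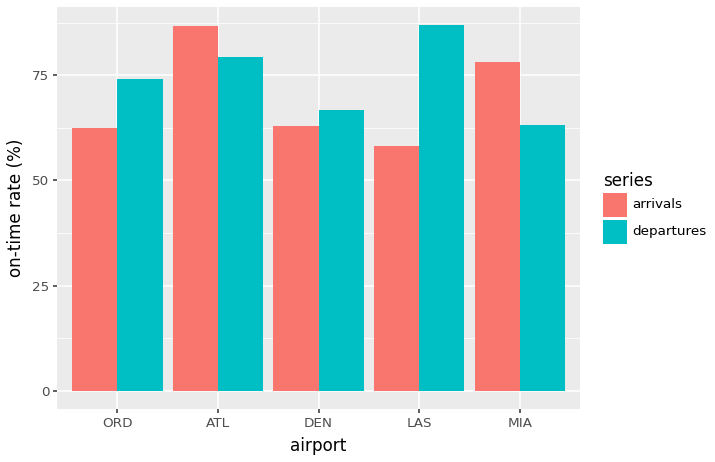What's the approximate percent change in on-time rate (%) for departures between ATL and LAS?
ATL ≈ 80, LAS ≈ 90; (90 − 80) / 80 ≈ +12.5%.

≈ +12.5%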